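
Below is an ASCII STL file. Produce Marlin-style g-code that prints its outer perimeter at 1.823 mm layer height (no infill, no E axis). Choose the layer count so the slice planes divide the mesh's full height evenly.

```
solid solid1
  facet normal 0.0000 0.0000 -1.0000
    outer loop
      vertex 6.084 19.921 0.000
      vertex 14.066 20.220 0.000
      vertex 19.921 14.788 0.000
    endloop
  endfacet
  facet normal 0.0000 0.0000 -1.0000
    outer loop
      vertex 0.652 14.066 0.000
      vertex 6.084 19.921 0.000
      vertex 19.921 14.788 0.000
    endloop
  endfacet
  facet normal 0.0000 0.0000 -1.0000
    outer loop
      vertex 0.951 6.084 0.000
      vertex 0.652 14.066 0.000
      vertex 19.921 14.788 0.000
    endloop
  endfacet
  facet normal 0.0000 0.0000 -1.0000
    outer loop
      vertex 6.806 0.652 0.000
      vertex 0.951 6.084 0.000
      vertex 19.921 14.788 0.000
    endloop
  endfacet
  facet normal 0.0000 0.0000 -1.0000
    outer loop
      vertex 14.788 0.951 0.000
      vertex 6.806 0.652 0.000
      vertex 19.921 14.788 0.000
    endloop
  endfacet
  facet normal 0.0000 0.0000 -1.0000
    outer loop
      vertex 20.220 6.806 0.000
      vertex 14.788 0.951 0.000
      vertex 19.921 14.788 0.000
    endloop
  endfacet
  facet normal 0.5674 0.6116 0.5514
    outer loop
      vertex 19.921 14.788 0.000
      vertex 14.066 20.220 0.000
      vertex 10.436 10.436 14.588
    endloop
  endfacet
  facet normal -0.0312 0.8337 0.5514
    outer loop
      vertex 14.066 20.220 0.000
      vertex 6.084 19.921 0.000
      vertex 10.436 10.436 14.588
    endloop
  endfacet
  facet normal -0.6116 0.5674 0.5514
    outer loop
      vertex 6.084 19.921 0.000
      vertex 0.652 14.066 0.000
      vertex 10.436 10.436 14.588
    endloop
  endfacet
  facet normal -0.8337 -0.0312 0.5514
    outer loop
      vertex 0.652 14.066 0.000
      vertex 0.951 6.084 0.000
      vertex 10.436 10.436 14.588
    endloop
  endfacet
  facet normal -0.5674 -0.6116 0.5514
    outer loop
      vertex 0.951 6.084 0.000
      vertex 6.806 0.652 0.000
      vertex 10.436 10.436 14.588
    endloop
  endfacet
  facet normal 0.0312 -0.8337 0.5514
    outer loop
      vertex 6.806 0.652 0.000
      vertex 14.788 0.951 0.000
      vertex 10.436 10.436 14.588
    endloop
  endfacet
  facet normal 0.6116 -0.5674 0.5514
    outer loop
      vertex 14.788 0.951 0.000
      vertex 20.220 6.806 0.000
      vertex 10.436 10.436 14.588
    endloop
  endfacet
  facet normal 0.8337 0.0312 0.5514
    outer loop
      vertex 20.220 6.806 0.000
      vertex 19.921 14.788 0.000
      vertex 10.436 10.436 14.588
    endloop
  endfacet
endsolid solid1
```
; perimeter-only toolpath
G21 ; units = mm
G90 ; absolute positioning
G28 ; home
; layer 1
G0 Z1.823
G0 X18.735 Y14.244
G1 X13.612 Y18.997
G1 X6.628 Y18.735
G1 X1.875 Y13.612
G1 X2.137 Y6.628
G1 X7.260 Y1.875
G1 X14.244 Y2.137
G1 X18.997 Y7.260
G1 X18.735 Y14.244
; layer 2
G0 Z3.647
G0 X17.550 Y13.700
G1 X13.159 Y17.774
G1 X7.172 Y17.550
G1 X3.098 Y13.159
G1 X3.322 Y7.172
G1 X7.713 Y3.098
G1 X13.700 Y3.322
G1 X17.774 Y7.713
G1 X17.550 Y13.700
; layer 3
G0 Z5.470
G0 X16.364 Y13.156
G1 X12.705 Y16.551
G1 X7.716 Y16.364
G1 X4.321 Y12.705
G1 X4.508 Y7.716
G1 X8.167 Y4.321
G1 X13.156 Y4.508
G1 X16.551 Y8.167
G1 X16.364 Y13.156
; layer 4
G0 Z7.294
G0 X15.178 Y12.612
G1 X12.251 Y15.328
G1 X8.260 Y15.178
G1 X5.544 Y12.251
G1 X5.694 Y8.260
G1 X8.621 Y5.544
G1 X12.612 Y5.694
G1 X15.328 Y8.621
G1 X15.178 Y12.612
; layer 5
G0 Z9.117
G0 X13.993 Y12.068
G1 X11.797 Y14.105
G1 X8.804 Y13.993
G1 X6.767 Y11.797
G1 X6.879 Y8.804
G1 X9.075 Y6.767
G1 X12.068 Y6.879
G1 X14.105 Y9.075
G1 X13.993 Y12.068
; layer 6
G0 Z10.941
G0 X12.807 Y11.524
G1 X11.344 Y12.882
G1 X9.348 Y12.807
G1 X7.990 Y11.344
G1 X8.065 Y9.348
G1 X9.528 Y7.990
G1 X11.524 Y8.065
G1 X12.882 Y9.528
G1 X12.807 Y11.524
; layer 7
G0 Z12.764
G0 X11.622 Y10.980
G1 X10.890 Y11.659
G1 X9.892 Y11.622
G1 X9.213 Y10.890
G1 X9.250 Y9.892
G1 X9.982 Y9.213
G1 X10.980 Y9.250
G1 X11.659 Y9.982
G1 X11.622 Y10.980
M2 ; end

The solid is a regular 8-sided pyramid, base circumscribed radius ≈ 10.4 mm, apex at z ≈ 14.6 mm. Slicing at Δz = 1.823 mm — 8 equal slices spanning the solid's height, so layer i sits at z = i·h/8 — gives 7 non-empty perimeters. Each is a 8-segment closed polygon; G0 lifts to the layer z and rapids to the start vertex, then G1 traces the edges. The cross-section shrinks linearly with z (the slice at the apex is degenerate and omitted).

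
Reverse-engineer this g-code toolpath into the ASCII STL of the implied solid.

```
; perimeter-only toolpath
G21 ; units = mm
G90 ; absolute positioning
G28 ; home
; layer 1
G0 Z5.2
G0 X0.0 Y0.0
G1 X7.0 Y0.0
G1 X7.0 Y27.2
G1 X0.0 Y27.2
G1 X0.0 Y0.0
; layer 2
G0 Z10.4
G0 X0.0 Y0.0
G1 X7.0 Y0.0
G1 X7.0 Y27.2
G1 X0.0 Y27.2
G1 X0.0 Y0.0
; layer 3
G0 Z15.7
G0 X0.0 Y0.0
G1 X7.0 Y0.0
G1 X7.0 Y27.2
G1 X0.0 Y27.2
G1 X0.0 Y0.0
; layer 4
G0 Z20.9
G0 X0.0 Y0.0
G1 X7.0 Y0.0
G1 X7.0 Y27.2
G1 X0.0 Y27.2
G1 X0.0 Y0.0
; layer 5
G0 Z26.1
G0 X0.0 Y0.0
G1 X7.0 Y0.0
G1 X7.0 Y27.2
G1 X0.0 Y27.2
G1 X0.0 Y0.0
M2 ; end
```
solid part
  facet normal 0.0000 0.0000 -1.0000
    outer loop
      vertex 7.0 27.2 0.0
      vertex 7.0 0.0 0.0
      vertex 0.0 0.0 0.0
    endloop
  endfacet
  facet normal 0.0000 0.0000 -1.0000
    outer loop
      vertex 0.0 27.2 0.0
      vertex 7.0 27.2 0.0
      vertex 0.0 0.0 0.0
    endloop
  endfacet
  facet normal 0.0000 0.0000 1.0000
    outer loop
      vertex 0.0 0.0 26.1
      vertex 7.0 0.0 26.1
      vertex 7.0 27.2 26.1
    endloop
  endfacet
  facet normal 0.0000 0.0000 1.0000
    outer loop
      vertex 0.0 0.0 26.1
      vertex 7.0 27.2 26.1
      vertex 0.0 27.2 26.1
    endloop
  endfacet
  facet normal 0.0000 -1.0000 0.0000
    outer loop
      vertex 0.0 0.0 0.0
      vertex 7.0 0.0 0.0
      vertex 7.0 0.0 26.1
    endloop
  endfacet
  facet normal 0.0000 -1.0000 0.0000
    outer loop
      vertex 0.0 0.0 0.0
      vertex 7.0 0.0 26.1
      vertex 0.0 0.0 26.1
    endloop
  endfacet
  facet normal 0.0000 1.0000 0.0000
    outer loop
      vertex 7.0 27.2 26.1
      vertex 7.0 27.2 0.0
      vertex 0.0 27.2 0.0
    endloop
  endfacet
  facet normal 0.0000 1.0000 0.0000
    outer loop
      vertex 0.0 27.2 26.1
      vertex 7.0 27.2 26.1
      vertex 0.0 27.2 0.0
    endloop
  endfacet
  facet normal -1.0000 0.0000 0.0000
    outer loop
      vertex 0.0 27.2 26.1
      vertex 0.0 27.2 0.0
      vertex 0.0 0.0 0.0
    endloop
  endfacet
  facet normal -1.0000 0.0000 0.0000
    outer loop
      vertex 0.0 0.0 26.1
      vertex 0.0 27.2 26.1
      vertex 0.0 0.0 0.0
    endloop
  endfacet
  facet normal 1.0000 0.0000 0.0000
    outer loop
      vertex 7.0 0.0 0.0
      vertex 7.0 27.2 0.0
      vertex 7.0 27.2 26.1
    endloop
  endfacet
  facet normal 1.0000 0.0000 0.0000
    outer loop
      vertex 7.0 0.0 0.0
      vertex 7.0 27.2 26.1
      vertex 7.0 0.0 26.1
    endloop
  endfacet
endsolid part

The G0 Z moves step by Δz≈5.2 mm. Every layer's G1 loop is the same polygon, so the solid is a straight extrusion of it from z=0 to z≈26.1. Closing with flat bottom and top caps and triangulating gives 12 facets — a rectangular box, roughly 7 × 27.2 mm footprint and 26.1 mm tall.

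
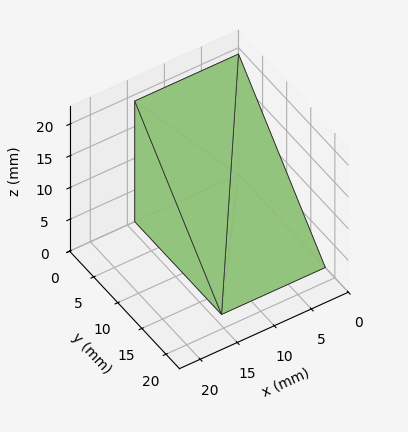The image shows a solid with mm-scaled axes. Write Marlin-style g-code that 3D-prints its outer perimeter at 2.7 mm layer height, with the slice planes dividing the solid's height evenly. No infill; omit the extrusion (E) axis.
Reading the render: the shape is a wedge (ramp): 14 × 18 mm base, rising to 19 mm along the y=0 edge and sloping linearly to z=0 at y=18 (dimensions read to the nearest mm from the axis ticks). For the g-code, the solid's height is divided into equal slices at the stated Δz and each level perimeter traced with G1 moves after a G0 lift.

; perimeter-only toolpath
G21 ; units = mm
G90 ; absolute positioning
G28 ; home
; layer 1
G0 Z2.7
G0 X0.0 Y0.0
G1 X14.0 Y0.0
G1 X14.0 Y15.4
G1 X0.0 Y15.4
G1 X0.0 Y0.0
; layer 2
G0 Z5.4
G0 X0.0 Y0.0
G1 X14.0 Y0.0
G1 X14.0 Y12.9
G1 X0.0 Y12.9
G1 X0.0 Y0.0
; layer 3
G0 Z8.1
G0 X0.0 Y0.0
G1 X14.0 Y0.0
G1 X14.0 Y10.3
G1 X0.0 Y10.3
G1 X0.0 Y0.0
; layer 4
G0 Z10.9
G0 X0.0 Y0.0
G1 X14.0 Y0.0
G1 X14.0 Y7.7
G1 X0.0 Y7.7
G1 X0.0 Y0.0
; layer 5
G0 Z13.6
G0 X0.0 Y0.0
G1 X14.0 Y0.0
G1 X14.0 Y5.1
G1 X0.0 Y5.1
G1 X0.0 Y0.0
; layer 6
G0 Z16.3
G0 X0.0 Y0.0
G1 X14.0 Y0.0
G1 X14.0 Y2.6
G1 X0.0 Y2.6
G1 X0.0 Y0.0
M2 ; end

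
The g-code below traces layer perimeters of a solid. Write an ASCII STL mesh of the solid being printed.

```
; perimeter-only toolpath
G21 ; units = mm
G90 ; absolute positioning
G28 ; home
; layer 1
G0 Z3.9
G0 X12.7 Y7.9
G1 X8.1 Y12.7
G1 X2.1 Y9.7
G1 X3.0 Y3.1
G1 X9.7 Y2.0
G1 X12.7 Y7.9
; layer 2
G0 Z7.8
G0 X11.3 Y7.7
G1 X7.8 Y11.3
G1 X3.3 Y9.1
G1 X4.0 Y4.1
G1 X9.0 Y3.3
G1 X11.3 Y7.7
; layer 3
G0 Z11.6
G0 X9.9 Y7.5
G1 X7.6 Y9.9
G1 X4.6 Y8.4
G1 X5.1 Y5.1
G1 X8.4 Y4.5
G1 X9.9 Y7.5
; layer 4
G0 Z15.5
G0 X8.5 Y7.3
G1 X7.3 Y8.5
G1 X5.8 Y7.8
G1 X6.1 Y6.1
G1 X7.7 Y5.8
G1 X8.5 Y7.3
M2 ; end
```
solid part
  facet normal 0.0000 0.0000 -1.0000
    outer loop
      vertex 0.8 10.4 0.0
      vertex 8.3 14.1 0.0
      vertex 14.1 8.1 0.0
    endloop
  endfacet
  facet normal 0.0000 0.0000 -1.0000
    outer loop
      vertex 2.0 2.1 0.0
      vertex 0.8 10.4 0.0
      vertex 14.1 8.1 0.0
    endloop
  endfacet
  facet normal 0.0000 0.0000 -1.0000
    outer loop
      vertex 10.3 0.7 0.0
      vertex 2.0 2.1 0.0
      vertex 14.1 8.1 0.0
    endloop
  endfacet
  facet normal 0.6896 0.6666 0.2832
    outer loop
      vertex 14.1 8.1 0.0
      vertex 8.3 14.1 0.0
      vertex 7.1 7.1 19.4
    endloop
  endfacet
  facet normal -0.4242 0.8599 0.2840
    outer loop
      vertex 8.3 14.1 0.0
      vertex 0.8 10.4 0.0
      vertex 7.1 7.1 19.4
    endloop
  endfacet
  facet normal -0.9487 -0.1372 0.2848
    outer loop
      vertex 0.8 10.4 0.0
      vertex 2.0 2.1 0.0
      vertex 7.1 7.1 19.4
    endloop
  endfacet
  facet normal -0.1594 -0.9450 0.2855
    outer loop
      vertex 2.0 2.1 0.0
      vertex 10.3 0.7 0.0
      vertex 7.1 7.1 19.4
    endloop
  endfacet
  facet normal 0.8527 -0.4378 0.2851
    outer loop
      vertex 10.3 0.7 0.0
      vertex 14.1 8.1 0.0
      vertex 7.1 7.1 19.4
    endloop
  endfacet
endsolid part

The G0 Z moves step by Δz≈3.9 mm. The G1 loops shrink linearly with z, so the solid tapers from its base footprint up to z≈19.4. Closing with a flat bottom cap and the tapered top and triangulating gives 8 facets — a regular 5-sided pyramid, base circumscribed radius ≈ 7.1 mm, apex at z ≈ 19.4 mm.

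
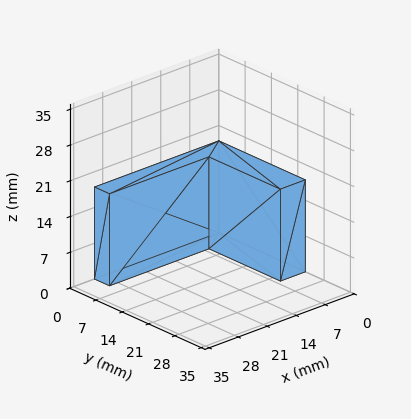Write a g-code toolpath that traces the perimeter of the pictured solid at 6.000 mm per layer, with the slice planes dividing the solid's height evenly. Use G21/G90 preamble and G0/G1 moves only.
Reading the render: the shape is an L-shaped prism: outer 30 × 23 mm, arm thicknesses ≈ 4 mm (horizontal) and 6 mm (vertical), extruded 18 mm in z (dimensions read to the nearest mm from the axis ticks). For the g-code, the solid's height is divided into equal slices at the stated Δz and each level perimeter traced with G1 moves after a G0 lift.

; perimeter-only toolpath
G21 ; units = mm
G90 ; absolute positioning
G28 ; home
; layer 1
G0 Z6.000
G0 X0.000 Y0.000
G1 X30.000 Y0.000
G1 X30.000 Y4.000
G1 X6.000 Y4.000
G1 X6.000 Y23.000
G1 X0.000 Y23.000
G1 X0.000 Y0.000
; layer 2
G0 Z12.000
G0 X0.000 Y0.000
G1 X30.000 Y0.000
G1 X30.000 Y4.000
G1 X6.000 Y4.000
G1 X6.000 Y23.000
G1 X0.000 Y23.000
G1 X0.000 Y0.000
; layer 3
G0 Z18.000
G0 X0.000 Y0.000
G1 X30.000 Y0.000
G1 X30.000 Y4.000
G1 X6.000 Y4.000
G1 X6.000 Y23.000
G1 X0.000 Y23.000
G1 X0.000 Y0.000
M2 ; end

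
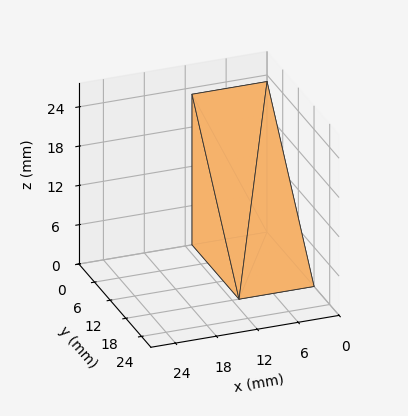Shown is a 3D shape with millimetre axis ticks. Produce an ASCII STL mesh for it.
Reading the render: the shape is a wedge (ramp): 11 × 18 mm base, rising to 23 mm along the y=0 edge and sloping linearly to z=0 at y=18 (dimensions read to the nearest mm from the axis ticks). For the STL, each face is triangulated and given an outward normal.

solid part
  facet normal 0.0000 0.0000 -1.0000
    outer loop
      vertex 11.000 18.000 0.000
      vertex 11.000 0.000 0.000
      vertex 0.000 0.000 0.000
    endloop
  endfacet
  facet normal 0.0000 0.0000 -1.0000
    outer loop
      vertex 0.000 18.000 0.000
      vertex 11.000 18.000 0.000
      vertex 0.000 0.000 0.000
    endloop
  endfacet
  facet normal 0.0000 -1.0000 0.0000
    outer loop
      vertex 0.000 0.000 0.000
      vertex 11.000 0.000 0.000
      vertex 11.000 0.000 23.000
    endloop
  endfacet
  facet normal 0.0000 -1.0000 0.0000
    outer loop
      vertex 0.000 0.000 0.000
      vertex 11.000 0.000 23.000
      vertex 0.000 0.000 23.000
    endloop
  endfacet
  facet normal 0.0000 0.7875 0.6163
    outer loop
      vertex 0.000 0.000 23.000
      vertex 11.000 0.000 23.000
      vertex 11.000 18.000 0.000
    endloop
  endfacet
  facet normal 0.0000 0.7875 0.6163
    outer loop
      vertex 0.000 0.000 23.000
      vertex 11.000 18.000 0.000
      vertex 0.000 18.000 0.000
    endloop
  endfacet
  facet normal -1.0000 0.0000 0.0000
    outer loop
      vertex 0.000 0.000 23.000
      vertex 0.000 18.000 0.000
      vertex 0.000 0.000 0.000
    endloop
  endfacet
  facet normal 1.0000 0.0000 0.0000
    outer loop
      vertex 11.000 0.000 0.000
      vertex 11.000 18.000 0.000
      vertex 11.000 0.000 23.000
    endloop
  endfacet
endsolid part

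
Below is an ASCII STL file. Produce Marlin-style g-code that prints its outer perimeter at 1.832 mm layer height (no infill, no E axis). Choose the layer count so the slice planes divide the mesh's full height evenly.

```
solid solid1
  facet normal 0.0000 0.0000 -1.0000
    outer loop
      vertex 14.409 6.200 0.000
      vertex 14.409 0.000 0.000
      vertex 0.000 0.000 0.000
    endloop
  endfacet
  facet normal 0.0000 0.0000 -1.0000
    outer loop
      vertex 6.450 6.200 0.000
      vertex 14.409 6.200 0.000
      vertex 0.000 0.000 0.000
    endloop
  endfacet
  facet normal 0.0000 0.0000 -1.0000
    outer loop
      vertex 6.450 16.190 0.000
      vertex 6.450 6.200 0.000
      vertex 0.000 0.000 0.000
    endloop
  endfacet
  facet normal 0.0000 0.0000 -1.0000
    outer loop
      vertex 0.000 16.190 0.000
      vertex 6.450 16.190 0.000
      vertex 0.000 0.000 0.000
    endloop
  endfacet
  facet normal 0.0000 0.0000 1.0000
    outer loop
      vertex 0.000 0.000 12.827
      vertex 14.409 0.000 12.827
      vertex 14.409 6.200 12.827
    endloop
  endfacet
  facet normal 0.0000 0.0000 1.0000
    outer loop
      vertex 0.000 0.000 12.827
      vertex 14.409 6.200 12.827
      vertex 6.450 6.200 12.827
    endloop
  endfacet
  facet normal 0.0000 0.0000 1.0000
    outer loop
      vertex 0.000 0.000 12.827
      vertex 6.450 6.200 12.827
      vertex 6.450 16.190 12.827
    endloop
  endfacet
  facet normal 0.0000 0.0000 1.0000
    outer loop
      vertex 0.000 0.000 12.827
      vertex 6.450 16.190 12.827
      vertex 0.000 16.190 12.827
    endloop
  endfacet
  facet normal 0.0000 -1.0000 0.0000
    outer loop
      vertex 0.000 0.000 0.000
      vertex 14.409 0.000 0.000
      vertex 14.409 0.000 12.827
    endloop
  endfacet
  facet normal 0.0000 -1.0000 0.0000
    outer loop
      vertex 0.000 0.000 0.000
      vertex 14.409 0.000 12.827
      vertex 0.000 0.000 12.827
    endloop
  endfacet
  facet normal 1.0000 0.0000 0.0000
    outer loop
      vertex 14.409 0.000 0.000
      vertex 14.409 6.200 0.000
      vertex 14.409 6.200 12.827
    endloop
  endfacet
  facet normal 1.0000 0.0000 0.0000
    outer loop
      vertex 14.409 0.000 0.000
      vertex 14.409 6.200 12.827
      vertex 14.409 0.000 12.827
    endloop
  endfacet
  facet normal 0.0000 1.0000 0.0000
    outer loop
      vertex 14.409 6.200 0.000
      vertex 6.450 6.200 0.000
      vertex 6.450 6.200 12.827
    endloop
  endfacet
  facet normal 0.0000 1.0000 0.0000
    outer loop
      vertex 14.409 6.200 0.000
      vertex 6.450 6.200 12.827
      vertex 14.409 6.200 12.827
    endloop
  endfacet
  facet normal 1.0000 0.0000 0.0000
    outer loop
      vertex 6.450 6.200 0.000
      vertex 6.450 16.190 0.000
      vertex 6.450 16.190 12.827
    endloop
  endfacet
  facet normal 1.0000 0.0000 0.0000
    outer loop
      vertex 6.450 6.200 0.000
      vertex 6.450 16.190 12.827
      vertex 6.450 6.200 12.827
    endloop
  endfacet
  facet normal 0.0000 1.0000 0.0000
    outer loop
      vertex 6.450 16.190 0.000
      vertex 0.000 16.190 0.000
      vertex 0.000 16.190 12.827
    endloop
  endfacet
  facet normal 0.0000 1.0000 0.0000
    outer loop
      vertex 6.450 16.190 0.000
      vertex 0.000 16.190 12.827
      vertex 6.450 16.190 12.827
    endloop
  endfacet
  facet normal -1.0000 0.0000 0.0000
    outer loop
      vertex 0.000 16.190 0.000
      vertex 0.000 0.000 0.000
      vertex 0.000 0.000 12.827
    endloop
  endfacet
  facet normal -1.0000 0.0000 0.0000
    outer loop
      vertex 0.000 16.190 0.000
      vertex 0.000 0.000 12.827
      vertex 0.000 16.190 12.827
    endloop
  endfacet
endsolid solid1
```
; perimeter-only toolpath
G21 ; units = mm
G90 ; absolute positioning
G28 ; home
; layer 1
G0 Z1.832
G0 X0.000 Y0.000
G1 X14.409 Y0.000
G1 X14.409 Y6.200
G1 X6.450 Y6.200
G1 X6.450 Y16.190
G1 X0.000 Y16.190
G1 X0.000 Y0.000
; layer 2
G0 Z3.665
G0 X0.000 Y0.000
G1 X14.409 Y0.000
G1 X14.409 Y6.200
G1 X6.450 Y6.200
G1 X6.450 Y16.190
G1 X0.000 Y16.190
G1 X0.000 Y0.000
; layer 3
G0 Z5.497
G0 X0.000 Y0.000
G1 X14.409 Y0.000
G1 X14.409 Y6.200
G1 X6.450 Y6.200
G1 X6.450 Y16.190
G1 X0.000 Y16.190
G1 X0.000 Y0.000
; layer 4
G0 Z7.330
G0 X0.000 Y0.000
G1 X14.409 Y0.000
G1 X14.409 Y6.200
G1 X6.450 Y6.200
G1 X6.450 Y16.190
G1 X0.000 Y16.190
G1 X0.000 Y0.000
; layer 5
G0 Z9.162
G0 X0.000 Y0.000
G1 X14.409 Y0.000
G1 X14.409 Y6.200
G1 X6.450 Y6.200
G1 X6.450 Y16.190
G1 X0.000 Y16.190
G1 X0.000 Y0.000
; layer 6
G0 Z10.995
G0 X0.000 Y0.000
G1 X14.409 Y0.000
G1 X14.409 Y6.200
G1 X6.450 Y6.200
G1 X6.450 Y16.190
G1 X0.000 Y16.190
G1 X0.000 Y0.000
; layer 7
G0 Z12.827
G0 X0.000 Y0.000
G1 X14.409 Y0.000
G1 X14.409 Y6.200
G1 X6.450 Y6.200
G1 X6.450 Y16.190
G1 X0.000 Y16.190
G1 X0.000 Y0.000
M2 ; end

The solid is an L-shaped prism: outer 14.4 × 16.2 mm, arm thicknesses ≈ 6.2 mm (horizontal) and 6.45 mm (vertical), extruded 12.8 mm in z. Slicing at Δz = 1.832 mm — 7 equal slices spanning the solid's height, so layer i sits at z = i·h/7 — gives 7 non-empty perimeters. Each is a 6-segment closed polygon; G0 lifts to the layer z and rapids to the start vertex, then G1 traces the edges.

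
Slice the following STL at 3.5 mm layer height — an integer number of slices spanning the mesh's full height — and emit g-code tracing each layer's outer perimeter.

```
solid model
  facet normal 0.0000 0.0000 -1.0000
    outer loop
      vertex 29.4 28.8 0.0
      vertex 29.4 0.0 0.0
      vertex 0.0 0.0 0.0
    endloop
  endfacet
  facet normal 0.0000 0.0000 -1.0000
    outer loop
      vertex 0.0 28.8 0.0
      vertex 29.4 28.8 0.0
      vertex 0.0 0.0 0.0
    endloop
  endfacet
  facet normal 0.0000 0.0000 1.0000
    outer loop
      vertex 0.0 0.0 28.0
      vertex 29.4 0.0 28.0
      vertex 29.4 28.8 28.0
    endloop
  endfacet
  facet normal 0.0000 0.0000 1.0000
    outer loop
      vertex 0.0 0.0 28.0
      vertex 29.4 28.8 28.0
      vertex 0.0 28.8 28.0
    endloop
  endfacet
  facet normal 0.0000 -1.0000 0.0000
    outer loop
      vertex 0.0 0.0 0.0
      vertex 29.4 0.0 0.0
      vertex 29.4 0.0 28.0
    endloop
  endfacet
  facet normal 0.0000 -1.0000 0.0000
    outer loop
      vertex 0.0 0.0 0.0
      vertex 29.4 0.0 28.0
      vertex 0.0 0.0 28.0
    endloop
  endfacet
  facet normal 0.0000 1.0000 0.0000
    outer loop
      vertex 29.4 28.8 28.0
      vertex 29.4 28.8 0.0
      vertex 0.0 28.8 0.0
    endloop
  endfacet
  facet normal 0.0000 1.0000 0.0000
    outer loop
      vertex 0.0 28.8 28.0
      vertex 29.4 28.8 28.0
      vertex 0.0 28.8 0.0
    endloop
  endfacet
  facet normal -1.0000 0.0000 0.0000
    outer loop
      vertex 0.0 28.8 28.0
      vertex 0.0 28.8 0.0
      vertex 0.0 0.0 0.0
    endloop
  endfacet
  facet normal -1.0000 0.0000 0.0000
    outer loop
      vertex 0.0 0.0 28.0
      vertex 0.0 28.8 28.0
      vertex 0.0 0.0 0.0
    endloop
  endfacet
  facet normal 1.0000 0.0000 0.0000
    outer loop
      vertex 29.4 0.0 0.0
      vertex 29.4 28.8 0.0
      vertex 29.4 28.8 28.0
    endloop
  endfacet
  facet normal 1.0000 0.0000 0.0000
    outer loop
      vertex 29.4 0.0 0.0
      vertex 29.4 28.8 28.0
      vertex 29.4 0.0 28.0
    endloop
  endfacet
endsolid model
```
; perimeter-only toolpath
G21 ; units = mm
G90 ; absolute positioning
G28 ; home
; layer 1
G0 Z3.5
G0 X0.0 Y0.0
G1 X29.4 Y0.0
G1 X29.4 Y28.8
G1 X0.0 Y28.8
G1 X0.0 Y0.0
; layer 2
G0 Z7.0
G0 X0.0 Y0.0
G1 X29.4 Y0.0
G1 X29.4 Y28.8
G1 X0.0 Y28.8
G1 X0.0 Y0.0
; layer 3
G0 Z10.5
G0 X0.0 Y0.0
G1 X29.4 Y0.0
G1 X29.4 Y28.8
G1 X0.0 Y28.8
G1 X0.0 Y0.0
; layer 4
G0 Z14.0
G0 X0.0 Y0.0
G1 X29.4 Y0.0
G1 X29.4 Y28.8
G1 X0.0 Y28.8
G1 X0.0 Y0.0
; layer 5
G0 Z17.5
G0 X0.0 Y0.0
G1 X29.4 Y0.0
G1 X29.4 Y28.8
G1 X0.0 Y28.8
G1 X0.0 Y0.0
; layer 6
G0 Z21.0
G0 X0.0 Y0.0
G1 X29.4 Y0.0
G1 X29.4 Y28.8
G1 X0.0 Y28.8
G1 X0.0 Y0.0
; layer 7
G0 Z24.5
G0 X0.0 Y0.0
G1 X29.4 Y0.0
G1 X29.4 Y28.8
G1 X0.0 Y28.8
G1 X0.0 Y0.0
; layer 8
G0 Z28.0
G0 X0.0 Y0.0
G1 X29.4 Y0.0
G1 X29.4 Y28.8
G1 X0.0 Y28.8
G1 X0.0 Y0.0
M2 ; end

The solid is a rectangular box, roughly 29.4 × 28.8 mm footprint and 28 mm tall. Slicing at Δz = 3.5 mm — 8 equal slices spanning the solid's height, so layer i sits at z = i·h/8 — gives 8 non-empty perimeters. Each is a 4-segment closed polygon; G0 lifts to the layer z and rapids to the start vertex, then G1 traces the edges.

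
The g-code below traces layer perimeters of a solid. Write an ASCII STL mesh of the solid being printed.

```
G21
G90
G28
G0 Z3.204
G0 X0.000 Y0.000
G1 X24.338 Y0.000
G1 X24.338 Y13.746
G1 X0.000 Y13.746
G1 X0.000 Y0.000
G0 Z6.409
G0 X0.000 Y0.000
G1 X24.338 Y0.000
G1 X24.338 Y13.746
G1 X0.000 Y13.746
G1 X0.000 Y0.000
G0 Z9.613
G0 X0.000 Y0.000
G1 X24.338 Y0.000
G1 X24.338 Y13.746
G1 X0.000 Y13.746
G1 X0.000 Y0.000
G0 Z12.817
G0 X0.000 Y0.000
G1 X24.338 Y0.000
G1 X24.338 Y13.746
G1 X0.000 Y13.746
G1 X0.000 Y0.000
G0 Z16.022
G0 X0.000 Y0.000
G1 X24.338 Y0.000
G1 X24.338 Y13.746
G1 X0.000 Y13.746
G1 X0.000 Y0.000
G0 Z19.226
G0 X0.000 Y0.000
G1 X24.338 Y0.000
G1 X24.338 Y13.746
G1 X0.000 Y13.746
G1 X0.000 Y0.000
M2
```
solid part
  facet normal 0.0000 0.0000 -1.0000
    outer loop
      vertex 24.338 13.746 0.000
      vertex 24.338 0.000 0.000
      vertex 0.000 0.000 0.000
    endloop
  endfacet
  facet normal 0.0000 0.0000 -1.0000
    outer loop
      vertex 0.000 13.746 0.000
      vertex 24.338 13.746 0.000
      vertex 0.000 0.000 0.000
    endloop
  endfacet
  facet normal 0.0000 0.0000 1.0000
    outer loop
      vertex 0.000 0.000 19.226
      vertex 24.338 0.000 19.226
      vertex 24.338 13.746 19.226
    endloop
  endfacet
  facet normal 0.0000 0.0000 1.0000
    outer loop
      vertex 0.000 0.000 19.226
      vertex 24.338 13.746 19.226
      vertex 0.000 13.746 19.226
    endloop
  endfacet
  facet normal 0.0000 -1.0000 0.0000
    outer loop
      vertex 0.000 0.000 0.000
      vertex 24.338 0.000 0.000
      vertex 24.338 0.000 19.226
    endloop
  endfacet
  facet normal 0.0000 -1.0000 0.0000
    outer loop
      vertex 0.000 0.000 0.000
      vertex 24.338 0.000 19.226
      vertex 0.000 0.000 19.226
    endloop
  endfacet
  facet normal 0.0000 1.0000 0.0000
    outer loop
      vertex 24.338 13.746 19.226
      vertex 24.338 13.746 0.000
      vertex 0.000 13.746 0.000
    endloop
  endfacet
  facet normal 0.0000 1.0000 0.0000
    outer loop
      vertex 0.000 13.746 19.226
      vertex 24.338 13.746 19.226
      vertex 0.000 13.746 0.000
    endloop
  endfacet
  facet normal -1.0000 0.0000 0.0000
    outer loop
      vertex 0.000 13.746 19.226
      vertex 0.000 13.746 0.000
      vertex 0.000 0.000 0.000
    endloop
  endfacet
  facet normal -1.0000 0.0000 0.0000
    outer loop
      vertex 0.000 0.000 19.226
      vertex 0.000 13.746 19.226
      vertex 0.000 0.000 0.000
    endloop
  endfacet
  facet normal 1.0000 0.0000 0.0000
    outer loop
      vertex 24.338 0.000 0.000
      vertex 24.338 13.746 0.000
      vertex 24.338 13.746 19.226
    endloop
  endfacet
  facet normal 1.0000 0.0000 0.0000
    outer loop
      vertex 24.338 0.000 0.000
      vertex 24.338 13.746 19.226
      vertex 24.338 0.000 19.226
    endloop
  endfacet
endsolid part

The G0 Z moves step by Δz≈3.204 mm. Every layer's G1 loop is the same polygon, so the solid is a straight extrusion of it from z=0 to z≈19.2. Closing with flat bottom and top caps and triangulating gives 12 facets — a rectangular box, roughly 24.3 × 13.7 mm footprint and 19.2 mm tall.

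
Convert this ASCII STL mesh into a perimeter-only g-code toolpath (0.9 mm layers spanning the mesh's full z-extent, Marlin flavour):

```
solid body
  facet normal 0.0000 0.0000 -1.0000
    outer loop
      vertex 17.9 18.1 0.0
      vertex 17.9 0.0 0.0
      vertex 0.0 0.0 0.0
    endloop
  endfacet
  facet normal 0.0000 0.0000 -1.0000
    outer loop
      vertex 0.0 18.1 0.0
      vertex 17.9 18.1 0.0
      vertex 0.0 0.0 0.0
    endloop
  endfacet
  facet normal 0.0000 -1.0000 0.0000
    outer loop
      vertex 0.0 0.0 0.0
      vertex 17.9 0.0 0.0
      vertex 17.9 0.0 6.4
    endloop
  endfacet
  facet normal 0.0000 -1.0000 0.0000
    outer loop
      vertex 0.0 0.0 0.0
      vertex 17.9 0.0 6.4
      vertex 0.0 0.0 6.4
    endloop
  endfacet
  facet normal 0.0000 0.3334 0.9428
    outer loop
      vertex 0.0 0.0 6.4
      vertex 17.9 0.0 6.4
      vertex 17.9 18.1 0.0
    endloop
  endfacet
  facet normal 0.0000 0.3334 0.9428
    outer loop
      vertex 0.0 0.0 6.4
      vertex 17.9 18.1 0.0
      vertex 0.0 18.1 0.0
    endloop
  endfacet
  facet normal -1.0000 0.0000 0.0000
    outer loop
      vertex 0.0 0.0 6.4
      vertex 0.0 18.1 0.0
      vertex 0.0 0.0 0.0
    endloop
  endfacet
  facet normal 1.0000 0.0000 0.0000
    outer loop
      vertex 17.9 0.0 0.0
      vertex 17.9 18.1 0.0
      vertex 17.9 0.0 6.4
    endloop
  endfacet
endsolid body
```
; perimeter-only toolpath
G21 ; units = mm
G90 ; absolute positioning
G28 ; home
; layer 1
G0 Z0.9
G0 X0.0 Y0.0
G1 X17.9 Y0.0
G1 X17.9 Y15.5
G1 X0.0 Y15.5
G1 X0.0 Y0.0
; layer 2
G0 Z1.8
G0 X0.0 Y0.0
G1 X17.9 Y0.0
G1 X17.9 Y12.9
G1 X0.0 Y12.9
G1 X0.0 Y0.0
; layer 3
G0 Z2.7
G0 X0.0 Y0.0
G1 X17.9 Y0.0
G1 X17.9 Y10.3
G1 X0.0 Y10.3
G1 X0.0 Y0.0
; layer 4
G0 Z3.7
G0 X0.0 Y0.0
G1 X17.9 Y0.0
G1 X17.9 Y7.8
G1 X0.0 Y7.8
G1 X0.0 Y0.0
; layer 5
G0 Z4.6
G0 X0.0 Y0.0
G1 X17.9 Y0.0
G1 X17.9 Y5.2
G1 X0.0 Y5.2
G1 X0.0 Y0.0
; layer 6
G0 Z5.5
G0 X0.0 Y0.0
G1 X17.9 Y0.0
G1 X17.9 Y2.6
G1 X0.0 Y2.6
G1 X0.0 Y0.0
M2 ; end

The solid is a wedge (ramp): 17.9 × 18.1 mm base, rising to 6.4 mm along the y=0 edge and sloping linearly to z=0 at y=18.1. Slicing at Δz = 0.9 mm — 7 equal slices spanning the solid's height, so layer i sits at z = i·h/7 — gives 6 non-empty perimeters. Each is a 4-segment closed polygon; G0 lifts to the layer z and rapids to the start vertex, then G1 traces the edges. The cross-section shrinks linearly with z (the slice at the apex is degenerate and omitted).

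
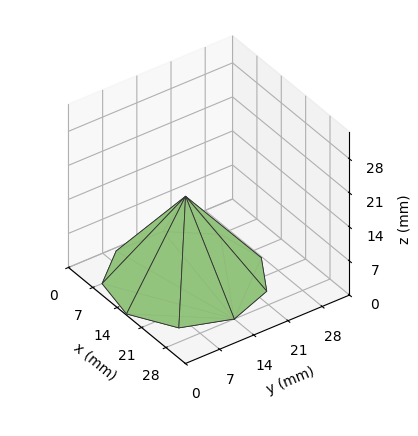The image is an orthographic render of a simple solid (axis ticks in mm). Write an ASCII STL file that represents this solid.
Reading the render: the shape is a regular 9-sided pyramid, base circumscribed radius ≈ 14 mm, apex at z ≈ 17 mm (dimensions read to the nearest mm from the axis ticks). For the STL, each face is triangulated and given an outward normal.

solid part
  facet normal 0.0000 0.0000 -1.0000
    outer loop
      vertex 16.4 27.8 0.0
      vertex 24.7 23.0 0.0
      vertex 28.0 14.0 0.0
    endloop
  endfacet
  facet normal 0.0000 0.0000 -1.0000
    outer loop
      vertex 7.0 26.1 0.0
      vertex 16.4 27.8 0.0
      vertex 28.0 14.0 0.0
    endloop
  endfacet
  facet normal 0.0000 0.0000 -1.0000
    outer loop
      vertex 0.8 18.8 0.0
      vertex 7.0 26.1 0.0
      vertex 28.0 14.0 0.0
    endloop
  endfacet
  facet normal 0.0000 0.0000 -1.0000
    outer loop
      vertex 0.8 9.2 0.0
      vertex 0.8 18.8 0.0
      vertex 28.0 14.0 0.0
    endloop
  endfacet
  facet normal 0.0000 0.0000 -1.0000
    outer loop
      vertex 7.0 1.9 0.0
      vertex 0.8 9.2 0.0
      vertex 28.0 14.0 0.0
    endloop
  endfacet
  facet normal 0.0000 0.0000 -1.0000
    outer loop
      vertex 16.4 0.2 0.0
      vertex 7.0 1.9 0.0
      vertex 28.0 14.0 0.0
    endloop
  endfacet
  facet normal 0.0000 0.0000 -1.0000
    outer loop
      vertex 24.7 5.0 0.0
      vertex 16.4 0.2 0.0
      vertex 28.0 14.0 0.0
    endloop
  endfacet
  facet normal 0.7428 0.2723 0.6117
    outer loop
      vertex 28.0 14.0 0.0
      vertex 24.7 23.0 0.0
      vertex 14.0 14.0 17.0
    endloop
  endfacet
  facet normal 0.3960 0.6848 0.6118
    outer loop
      vertex 24.7 23.0 0.0
      vertex 16.4 27.8 0.0
      vertex 14.0 14.0 17.0
    endloop
  endfacet
  facet normal -0.1408 0.7783 0.6119
    outer loop
      vertex 16.4 27.8 0.0
      vertex 7.0 26.1 0.0
      vertex 14.0 14.0 17.0
    endloop
  endfacet
  facet normal -0.6026 0.5118 0.6124
    outer loop
      vertex 7.0 26.1 0.0
      vertex 0.8 18.8 0.0
      vertex 14.0 14.0 17.0
    endloop
  endfacet
  facet normal -0.7899 0.0000 0.6133
    outer loop
      vertex 0.8 18.8 0.0
      vertex 0.8 9.2 0.0
      vertex 14.0 14.0 17.0
    endloop
  endfacet
  facet normal -0.6026 -0.5118 0.6124
    outer loop
      vertex 0.8 9.2 0.0
      vertex 7.0 1.9 0.0
      vertex 14.0 14.0 17.0
    endloop
  endfacet
  facet normal -0.1408 -0.7783 0.6119
    outer loop
      vertex 7.0 1.9 0.0
      vertex 16.4 0.2 0.0
      vertex 14.0 14.0 17.0
    endloop
  endfacet
  facet normal 0.3960 -0.6848 0.6118
    outer loop
      vertex 16.4 0.2 0.0
      vertex 24.7 5.0 0.0
      vertex 14.0 14.0 17.0
    endloop
  endfacet
  facet normal 0.7428 -0.2723 0.6117
    outer loop
      vertex 24.7 5.0 0.0
      vertex 28.0 14.0 0.0
      vertex 14.0 14.0 17.0
    endloop
  endfacet
endsolid part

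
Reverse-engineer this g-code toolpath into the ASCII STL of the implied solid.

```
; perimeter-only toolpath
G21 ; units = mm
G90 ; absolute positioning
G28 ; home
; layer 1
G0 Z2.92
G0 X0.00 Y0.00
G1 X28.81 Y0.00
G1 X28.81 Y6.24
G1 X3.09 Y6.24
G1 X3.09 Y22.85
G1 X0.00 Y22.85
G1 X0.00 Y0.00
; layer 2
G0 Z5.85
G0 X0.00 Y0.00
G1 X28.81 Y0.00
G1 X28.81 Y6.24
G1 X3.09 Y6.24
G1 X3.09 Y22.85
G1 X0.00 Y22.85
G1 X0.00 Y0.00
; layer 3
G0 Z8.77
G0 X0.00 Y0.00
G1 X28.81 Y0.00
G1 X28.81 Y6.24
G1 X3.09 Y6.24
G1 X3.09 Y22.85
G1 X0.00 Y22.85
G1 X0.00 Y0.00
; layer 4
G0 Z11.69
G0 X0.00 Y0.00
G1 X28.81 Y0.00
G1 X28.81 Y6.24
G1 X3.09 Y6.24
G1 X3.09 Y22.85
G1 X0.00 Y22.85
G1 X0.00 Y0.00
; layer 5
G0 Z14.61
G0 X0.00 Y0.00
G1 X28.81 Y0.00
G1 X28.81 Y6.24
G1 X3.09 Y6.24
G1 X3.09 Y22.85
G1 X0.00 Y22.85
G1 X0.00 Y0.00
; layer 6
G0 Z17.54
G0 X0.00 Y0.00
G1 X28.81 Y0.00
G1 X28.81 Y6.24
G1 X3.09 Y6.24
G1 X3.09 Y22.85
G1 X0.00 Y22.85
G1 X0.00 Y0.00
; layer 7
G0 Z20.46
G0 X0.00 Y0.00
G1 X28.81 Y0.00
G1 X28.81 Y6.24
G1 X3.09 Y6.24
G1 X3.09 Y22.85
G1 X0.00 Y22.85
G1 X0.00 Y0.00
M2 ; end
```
solid part
  facet normal 0.0000 0.0000 -1.0000
    outer loop
      vertex 28.81 6.24 0.00
      vertex 28.81 0.00 0.00
      vertex 0.00 0.00 0.00
    endloop
  endfacet
  facet normal 0.0000 0.0000 -1.0000
    outer loop
      vertex 3.09 6.24 0.00
      vertex 28.81 6.24 0.00
      vertex 0.00 0.00 0.00
    endloop
  endfacet
  facet normal 0.0000 0.0000 -1.0000
    outer loop
      vertex 3.09 22.85 0.00
      vertex 3.09 6.24 0.00
      vertex 0.00 0.00 0.00
    endloop
  endfacet
  facet normal 0.0000 0.0000 -1.0000
    outer loop
      vertex 0.00 22.85 0.00
      vertex 3.09 22.85 0.00
      vertex 0.00 0.00 0.00
    endloop
  endfacet
  facet normal 0.0000 0.0000 1.0000
    outer loop
      vertex 0.00 0.00 20.46
      vertex 28.81 0.00 20.46
      vertex 28.81 6.24 20.46
    endloop
  endfacet
  facet normal 0.0000 0.0000 1.0000
    outer loop
      vertex 0.00 0.00 20.46
      vertex 28.81 6.24 20.46
      vertex 3.09 6.24 20.46
    endloop
  endfacet
  facet normal 0.0000 0.0000 1.0000
    outer loop
      vertex 0.00 0.00 20.46
      vertex 3.09 6.24 20.46
      vertex 3.09 22.85 20.46
    endloop
  endfacet
  facet normal 0.0000 0.0000 1.0000
    outer loop
      vertex 0.00 0.00 20.46
      vertex 3.09 22.85 20.46
      vertex 0.00 22.85 20.46
    endloop
  endfacet
  facet normal 0.0000 -1.0000 0.0000
    outer loop
      vertex 0.00 0.00 0.00
      vertex 28.81 0.00 0.00
      vertex 28.81 0.00 20.46
    endloop
  endfacet
  facet normal 0.0000 -1.0000 0.0000
    outer loop
      vertex 0.00 0.00 0.00
      vertex 28.81 0.00 20.46
      vertex 0.00 0.00 20.46
    endloop
  endfacet
  facet normal 1.0000 0.0000 0.0000
    outer loop
      vertex 28.81 0.00 0.00
      vertex 28.81 6.24 0.00
      vertex 28.81 6.24 20.46
    endloop
  endfacet
  facet normal 1.0000 0.0000 0.0000
    outer loop
      vertex 28.81 0.00 0.00
      vertex 28.81 6.24 20.46
      vertex 28.81 0.00 20.46
    endloop
  endfacet
  facet normal 0.0000 1.0000 0.0000
    outer loop
      vertex 28.81 6.24 0.00
      vertex 3.09 6.24 0.00
      vertex 3.09 6.24 20.46
    endloop
  endfacet
  facet normal 0.0000 1.0000 0.0000
    outer loop
      vertex 28.81 6.24 0.00
      vertex 3.09 6.24 20.46
      vertex 28.81 6.24 20.46
    endloop
  endfacet
  facet normal 1.0000 0.0000 0.0000
    outer loop
      vertex 3.09 6.24 0.00
      vertex 3.09 22.85 0.00
      vertex 3.09 22.85 20.46
    endloop
  endfacet
  facet normal 1.0000 0.0000 0.0000
    outer loop
      vertex 3.09 6.24 0.00
      vertex 3.09 22.85 20.46
      vertex 3.09 6.24 20.46
    endloop
  endfacet
  facet normal 0.0000 1.0000 0.0000
    outer loop
      vertex 3.09 22.85 0.00
      vertex 0.00 22.85 0.00
      vertex 0.00 22.85 20.46
    endloop
  endfacet
  facet normal 0.0000 1.0000 0.0000
    outer loop
      vertex 3.09 22.85 0.00
      vertex 0.00 22.85 20.46
      vertex 3.09 22.85 20.46
    endloop
  endfacet
  facet normal -1.0000 0.0000 0.0000
    outer loop
      vertex 0.00 22.85 0.00
      vertex 0.00 0.00 0.00
      vertex 0.00 0.00 20.46
    endloop
  endfacet
  facet normal -1.0000 0.0000 0.0000
    outer loop
      vertex 0.00 22.85 0.00
      vertex 0.00 0.00 20.46
      vertex 0.00 22.85 20.46
    endloop
  endfacet
endsolid part

The G0 Z moves step by Δz≈2.92 mm. Every layer's G1 loop is the same polygon, so the solid is a straight extrusion of it from z=0 to z≈20.5. Closing with flat bottom and top caps and triangulating gives 20 facets — an L-shaped prism: outer 28.8 × 22.9 mm, arm thicknesses ≈ 6.24 mm (horizontal) and 3.09 mm (vertical), extruded 20.5 mm in z.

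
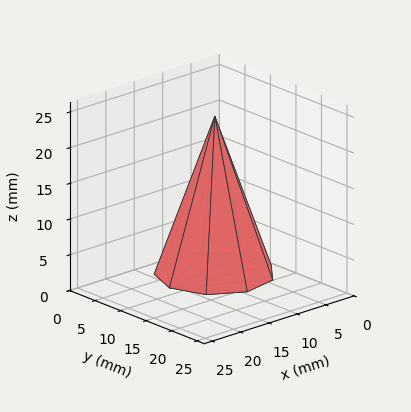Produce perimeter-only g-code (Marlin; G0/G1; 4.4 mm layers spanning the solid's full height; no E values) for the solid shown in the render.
Reading the render: the shape is a regular 9-sided pyramid, base circumscribed radius ≈ 8 mm, apex at z ≈ 22 mm (dimensions read to the nearest mm from the axis ticks). For the g-code, the solid's height is divided into equal slices at the stated Δz and each level perimeter traced with G1 moves after a G0 lift.

; perimeter-only toolpath
G21 ; units = mm
G90 ; absolute positioning
G28 ; home
; layer 1
G0 Z4.4
G0 X14.4 Y8.0
G1 X12.9 Y12.1
G1 X9.1 Y14.3
G1 X4.8 Y13.5
G1 X2.0 Y10.2
G1 X2.0 Y5.8
G1 X4.8 Y2.5
G1 X9.1 Y1.7
G1 X12.9 Y3.9
G1 X14.4 Y8.0
; layer 2
G0 Z8.8
G0 X12.8 Y8.0
G1 X11.7 Y11.1
G1 X8.8 Y12.7
G1 X5.6 Y12.1
G1 X3.5 Y9.6
G1 X3.5 Y6.4
G1 X5.6 Y3.9
G1 X8.8 Y3.3
G1 X11.7 Y4.9
G1 X12.8 Y8.0
; layer 3
G0 Z13.2
G0 X11.2 Y8.0
G1 X10.4 Y10.0
G1 X8.6 Y11.2
G1 X6.4 Y10.8
G1 X5.0 Y9.1
G1 X5.0 Y6.9
G1 X6.4 Y5.2
G1 X8.6 Y4.8
G1 X10.4 Y6.0
G1 X11.2 Y8.0
; layer 4
G0 Z17.6
G0 X9.6 Y8.0
G1 X9.2 Y9.0
G1 X8.3 Y9.6
G1 X7.2 Y9.4
G1 X6.5 Y8.5
G1 X6.5 Y7.5
G1 X7.2 Y6.6
G1 X8.3 Y6.4
G1 X9.2 Y7.0
G1 X9.6 Y8.0
M2 ; end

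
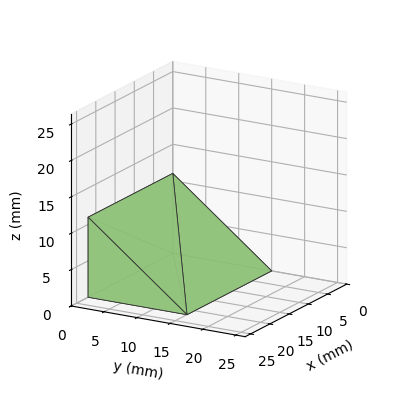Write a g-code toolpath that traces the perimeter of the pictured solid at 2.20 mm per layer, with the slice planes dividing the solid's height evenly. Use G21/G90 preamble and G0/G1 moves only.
Reading the render: the shape is a wedge (ramp): 22 × 15 mm base, rising to 11 mm along the y=0 edge and sloping linearly to z=0 at y=15 (dimensions read to the nearest mm from the axis ticks). For the g-code, the solid's height is divided into equal slices at the stated Δz and each level perimeter traced with G1 moves after a G0 lift.

; perimeter-only toolpath
G21 ; units = mm
G90 ; absolute positioning
G28 ; home
; layer 1
G0 Z2.20
G0 X0.00 Y0.00
G1 X22.00 Y0.00
G1 X22.00 Y12.00
G1 X0.00 Y12.00
G1 X0.00 Y0.00
; layer 2
G0 Z4.40
G0 X0.00 Y0.00
G1 X22.00 Y0.00
G1 X22.00 Y9.00
G1 X0.00 Y9.00
G1 X0.00 Y0.00
; layer 3
G0 Z6.60
G0 X0.00 Y0.00
G1 X22.00 Y0.00
G1 X22.00 Y6.00
G1 X0.00 Y6.00
G1 X0.00 Y0.00
; layer 4
G0 Z8.80
G0 X0.00 Y0.00
G1 X22.00 Y0.00
G1 X22.00 Y3.00
G1 X0.00 Y3.00
G1 X0.00 Y0.00
M2 ; end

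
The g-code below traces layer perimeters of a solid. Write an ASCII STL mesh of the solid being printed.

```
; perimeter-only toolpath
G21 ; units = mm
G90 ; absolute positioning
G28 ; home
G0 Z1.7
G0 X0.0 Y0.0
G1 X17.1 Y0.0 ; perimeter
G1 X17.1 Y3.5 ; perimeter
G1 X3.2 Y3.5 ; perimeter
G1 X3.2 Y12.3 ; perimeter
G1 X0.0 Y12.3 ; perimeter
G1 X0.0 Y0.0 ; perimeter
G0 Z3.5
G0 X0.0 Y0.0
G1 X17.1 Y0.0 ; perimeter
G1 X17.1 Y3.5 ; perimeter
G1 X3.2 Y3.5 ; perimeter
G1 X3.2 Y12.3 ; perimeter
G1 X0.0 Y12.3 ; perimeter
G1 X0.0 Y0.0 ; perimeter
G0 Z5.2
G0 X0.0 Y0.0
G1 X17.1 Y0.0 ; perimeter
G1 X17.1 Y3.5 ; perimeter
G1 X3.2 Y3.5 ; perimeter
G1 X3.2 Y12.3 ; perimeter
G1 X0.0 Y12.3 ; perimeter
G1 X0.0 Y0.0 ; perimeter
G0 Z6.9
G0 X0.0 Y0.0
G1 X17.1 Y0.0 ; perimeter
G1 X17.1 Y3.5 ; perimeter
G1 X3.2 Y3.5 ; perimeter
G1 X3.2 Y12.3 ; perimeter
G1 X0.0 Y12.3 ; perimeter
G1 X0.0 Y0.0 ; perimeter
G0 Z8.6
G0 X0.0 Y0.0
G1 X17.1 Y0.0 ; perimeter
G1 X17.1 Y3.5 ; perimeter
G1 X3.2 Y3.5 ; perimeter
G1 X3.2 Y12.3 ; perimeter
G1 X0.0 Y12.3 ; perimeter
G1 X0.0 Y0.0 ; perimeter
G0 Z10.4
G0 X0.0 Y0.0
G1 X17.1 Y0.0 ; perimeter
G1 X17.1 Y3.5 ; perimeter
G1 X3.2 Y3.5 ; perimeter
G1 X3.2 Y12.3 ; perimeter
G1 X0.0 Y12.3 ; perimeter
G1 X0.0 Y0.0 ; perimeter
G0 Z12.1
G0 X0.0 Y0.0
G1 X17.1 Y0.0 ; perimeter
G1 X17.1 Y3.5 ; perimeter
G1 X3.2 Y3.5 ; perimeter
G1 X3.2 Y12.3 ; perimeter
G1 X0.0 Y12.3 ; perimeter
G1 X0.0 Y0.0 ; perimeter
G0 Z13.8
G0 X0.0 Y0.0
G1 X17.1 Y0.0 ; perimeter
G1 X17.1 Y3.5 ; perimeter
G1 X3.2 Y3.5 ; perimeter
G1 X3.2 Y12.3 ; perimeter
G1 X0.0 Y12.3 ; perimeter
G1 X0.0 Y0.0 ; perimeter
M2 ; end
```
solid part
  facet normal 0.0000 0.0000 -1.0000
    outer loop
      vertex 17.1 3.5 0.0
      vertex 17.1 0.0 0.0
      vertex 0.0 0.0 0.0
    endloop
  endfacet
  facet normal 0.0000 0.0000 -1.0000
    outer loop
      vertex 3.2 3.5 0.0
      vertex 17.1 3.5 0.0
      vertex 0.0 0.0 0.0
    endloop
  endfacet
  facet normal 0.0000 0.0000 -1.0000
    outer loop
      vertex 3.2 12.3 0.0
      vertex 3.2 3.5 0.0
      vertex 0.0 0.0 0.0
    endloop
  endfacet
  facet normal 0.0000 0.0000 -1.0000
    outer loop
      vertex 0.0 12.3 0.0
      vertex 3.2 12.3 0.0
      vertex 0.0 0.0 0.0
    endloop
  endfacet
  facet normal 0.0000 0.0000 1.0000
    outer loop
      vertex 0.0 0.0 13.8
      vertex 17.1 0.0 13.8
      vertex 17.1 3.5 13.8
    endloop
  endfacet
  facet normal 0.0000 0.0000 1.0000
    outer loop
      vertex 0.0 0.0 13.8
      vertex 17.1 3.5 13.8
      vertex 3.2 3.5 13.8
    endloop
  endfacet
  facet normal 0.0000 0.0000 1.0000
    outer loop
      vertex 0.0 0.0 13.8
      vertex 3.2 3.5 13.8
      vertex 3.2 12.3 13.8
    endloop
  endfacet
  facet normal 0.0000 0.0000 1.0000
    outer loop
      vertex 0.0 0.0 13.8
      vertex 3.2 12.3 13.8
      vertex 0.0 12.3 13.8
    endloop
  endfacet
  facet normal 0.0000 -1.0000 0.0000
    outer loop
      vertex 0.0 0.0 0.0
      vertex 17.1 0.0 0.0
      vertex 17.1 0.0 13.8
    endloop
  endfacet
  facet normal 0.0000 -1.0000 0.0000
    outer loop
      vertex 0.0 0.0 0.0
      vertex 17.1 0.0 13.8
      vertex 0.0 0.0 13.8
    endloop
  endfacet
  facet normal 1.0000 0.0000 0.0000
    outer loop
      vertex 17.1 0.0 0.0
      vertex 17.1 3.5 0.0
      vertex 17.1 3.5 13.8
    endloop
  endfacet
  facet normal 1.0000 0.0000 0.0000
    outer loop
      vertex 17.1 0.0 0.0
      vertex 17.1 3.5 13.8
      vertex 17.1 0.0 13.8
    endloop
  endfacet
  facet normal 0.0000 1.0000 0.0000
    outer loop
      vertex 17.1 3.5 0.0
      vertex 3.2 3.5 0.0
      vertex 3.2 3.5 13.8
    endloop
  endfacet
  facet normal 0.0000 1.0000 0.0000
    outer loop
      vertex 17.1 3.5 0.0
      vertex 3.2 3.5 13.8
      vertex 17.1 3.5 13.8
    endloop
  endfacet
  facet normal 1.0000 0.0000 0.0000
    outer loop
      vertex 3.2 3.5 0.0
      vertex 3.2 12.3 0.0
      vertex 3.2 12.3 13.8
    endloop
  endfacet
  facet normal 1.0000 0.0000 0.0000
    outer loop
      vertex 3.2 3.5 0.0
      vertex 3.2 12.3 13.8
      vertex 3.2 3.5 13.8
    endloop
  endfacet
  facet normal 0.0000 1.0000 0.0000
    outer loop
      vertex 3.2 12.3 0.0
      vertex 0.0 12.3 0.0
      vertex 0.0 12.3 13.8
    endloop
  endfacet
  facet normal 0.0000 1.0000 0.0000
    outer loop
      vertex 3.2 12.3 0.0
      vertex 0.0 12.3 13.8
      vertex 3.2 12.3 13.8
    endloop
  endfacet
  facet normal -1.0000 0.0000 0.0000
    outer loop
      vertex 0.0 12.3 0.0
      vertex 0.0 0.0 0.0
      vertex 0.0 0.0 13.8
    endloop
  endfacet
  facet normal -1.0000 0.0000 0.0000
    outer loop
      vertex 0.0 12.3 0.0
      vertex 0.0 0.0 13.8
      vertex 0.0 12.3 13.8
    endloop
  endfacet
endsolid part

The G0 Z moves step by Δz≈1.7 mm. Every layer's G1 loop is the same polygon, so the solid is a straight extrusion of it from z=0 to z≈13.8. Closing with flat bottom and top caps and triangulating gives 20 facets — an L-shaped prism: outer 17.1 × 12.3 mm, arm thicknesses ≈ 3.5 mm (horizontal) and 3.2 mm (vertical), extruded 13.8 mm in z.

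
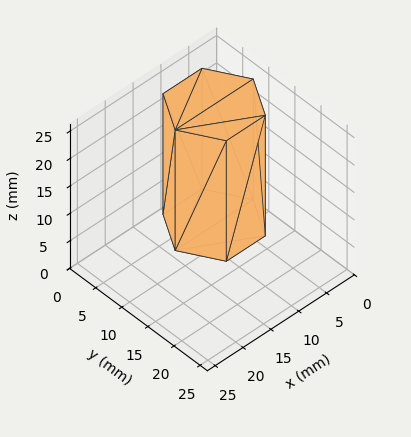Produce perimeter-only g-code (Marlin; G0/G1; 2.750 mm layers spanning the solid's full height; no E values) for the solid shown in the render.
Reading the render: the shape is a regular 6-sided prism (a cylinder approximated with 6 flat sides), circumscribed radius ≈ 7 mm, height ≈ 22 mm (dimensions read to the nearest mm from the axis ticks). For the g-code, the solid's height is divided into equal slices at the stated Δz and each level perimeter traced with G1 moves after a G0 lift.

; perimeter-only toolpath
G21 ; units = mm
G90 ; absolute positioning
G28 ; home
; layer 1
G0 Z2.750
G0 X14.000 Y7.000
G1 X10.500 Y13.062
G1 X3.500 Y13.062
G1 X0.000 Y7.000
G1 X3.500 Y0.938
G1 X10.500 Y0.938
G1 X14.000 Y7.000
; layer 2
G0 Z5.500
G0 X14.000 Y7.000
G1 X10.500 Y13.062
G1 X3.500 Y13.062
G1 X0.000 Y7.000
G1 X3.500 Y0.938
G1 X10.500 Y0.938
G1 X14.000 Y7.000
; layer 3
G0 Z8.250
G0 X14.000 Y7.000
G1 X10.500 Y13.062
G1 X3.500 Y13.062
G1 X0.000 Y7.000
G1 X3.500 Y0.938
G1 X10.500 Y0.938
G1 X14.000 Y7.000
; layer 4
G0 Z11.000
G0 X14.000 Y7.000
G1 X10.500 Y13.062
G1 X3.500 Y13.062
G1 X0.000 Y7.000
G1 X3.500 Y0.938
G1 X10.500 Y0.938
G1 X14.000 Y7.000
; layer 5
G0 Z13.750
G0 X14.000 Y7.000
G1 X10.500 Y13.062
G1 X3.500 Y13.062
G1 X0.000 Y7.000
G1 X3.500 Y0.938
G1 X10.500 Y0.938
G1 X14.000 Y7.000
; layer 6
G0 Z16.500
G0 X14.000 Y7.000
G1 X10.500 Y13.062
G1 X3.500 Y13.062
G1 X0.000 Y7.000
G1 X3.500 Y0.938
G1 X10.500 Y0.938
G1 X14.000 Y7.000
; layer 7
G0 Z19.250
G0 X14.000 Y7.000
G1 X10.500 Y13.062
G1 X3.500 Y13.062
G1 X0.000 Y7.000
G1 X3.500 Y0.938
G1 X10.500 Y0.938
G1 X14.000 Y7.000
; layer 8
G0 Z22.000
G0 X14.000 Y7.000
G1 X10.500 Y13.062
G1 X3.500 Y13.062
G1 X0.000 Y7.000
G1 X3.500 Y0.938
G1 X10.500 Y0.938
G1 X14.000 Y7.000
M2 ; end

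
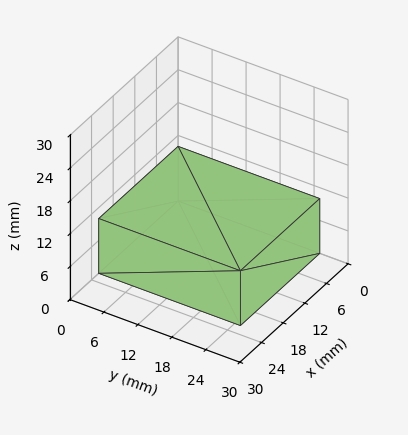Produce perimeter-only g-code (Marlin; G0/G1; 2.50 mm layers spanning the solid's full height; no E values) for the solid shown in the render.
Reading the render: the shape is a rectangular box, roughly 22 × 25 mm footprint and 10 mm tall (dimensions read to the nearest mm from the axis ticks). For the g-code, the solid's height is divided into equal slices at the stated Δz and each level perimeter traced with G1 moves after a G0 lift.

; perimeter-only toolpath
G21 ; units = mm
G90 ; absolute positioning
G28 ; home
; layer 1
G0 Z2.50
G0 X0.00 Y0.00
G1 X22.00 Y0.00
G1 X22.00 Y25.00
G1 X0.00 Y25.00
G1 X0.00 Y0.00
; layer 2
G0 Z5.00
G0 X0.00 Y0.00
G1 X22.00 Y0.00
G1 X22.00 Y25.00
G1 X0.00 Y25.00
G1 X0.00 Y0.00
; layer 3
G0 Z7.50
G0 X0.00 Y0.00
G1 X22.00 Y0.00
G1 X22.00 Y25.00
G1 X0.00 Y25.00
G1 X0.00 Y0.00
; layer 4
G0 Z10.00
G0 X0.00 Y0.00
G1 X22.00 Y0.00
G1 X22.00 Y25.00
G1 X0.00 Y25.00
G1 X0.00 Y0.00
M2 ; end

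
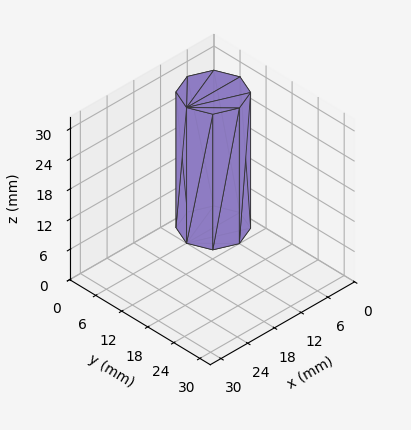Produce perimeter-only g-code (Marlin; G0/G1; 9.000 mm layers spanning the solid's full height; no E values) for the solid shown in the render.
Reading the render: the shape is a regular 8-sided prism (a cylinder approximated with 8 flat sides), circumscribed radius ≈ 6 mm, height ≈ 27 mm (dimensions read to the nearest mm from the axis ticks). For the g-code, the solid's height is divided into equal slices at the stated Δz and each level perimeter traced with G1 moves after a G0 lift.

; perimeter-only toolpath
G21 ; units = mm
G90 ; absolute positioning
G28 ; home
; layer 1
G0 Z9.000
G0 X12.000 Y6.000
G1 X10.243 Y10.243
G1 X6.000 Y12.000
G1 X1.757 Y10.243
G1 X0.000 Y6.000
G1 X1.757 Y1.757
G1 X6.000 Y0.000
G1 X10.243 Y1.757
G1 X12.000 Y6.000
; layer 2
G0 Z18.000
G0 X12.000 Y6.000
G1 X10.243 Y10.243
G1 X6.000 Y12.000
G1 X1.757 Y10.243
G1 X0.000 Y6.000
G1 X1.757 Y1.757
G1 X6.000 Y0.000
G1 X10.243 Y1.757
G1 X12.000 Y6.000
; layer 3
G0 Z27.000
G0 X12.000 Y6.000
G1 X10.243 Y10.243
G1 X6.000 Y12.000
G1 X1.757 Y10.243
G1 X0.000 Y6.000
G1 X1.757 Y1.757
G1 X6.000 Y0.000
G1 X10.243 Y1.757
G1 X12.000 Y6.000
M2 ; end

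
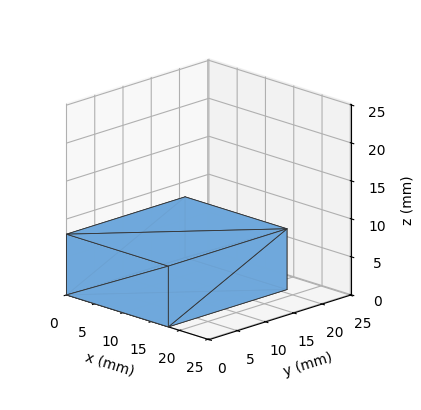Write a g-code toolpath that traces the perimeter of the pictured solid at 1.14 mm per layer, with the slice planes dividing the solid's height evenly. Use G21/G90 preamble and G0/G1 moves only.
Reading the render: the shape is a rectangular box, roughly 18 × 21 mm footprint and 8 mm tall (dimensions read to the nearest mm from the axis ticks). For the g-code, the solid's height is divided into equal slices at the stated Δz and each level perimeter traced with G1 moves after a G0 lift.

; perimeter-only toolpath
G21 ; units = mm
G90 ; absolute positioning
G28 ; home
; layer 1
G0 Z1.14
G0 X0.00 Y0.00
G1 X18.00 Y0.00
G1 X18.00 Y21.00
G1 X0.00 Y21.00
G1 X0.00 Y0.00
; layer 2
G0 Z2.29
G0 X0.00 Y0.00
G1 X18.00 Y0.00
G1 X18.00 Y21.00
G1 X0.00 Y21.00
G1 X0.00 Y0.00
; layer 3
G0 Z3.43
G0 X0.00 Y0.00
G1 X18.00 Y0.00
G1 X18.00 Y21.00
G1 X0.00 Y21.00
G1 X0.00 Y0.00
; layer 4
G0 Z4.57
G0 X0.00 Y0.00
G1 X18.00 Y0.00
G1 X18.00 Y21.00
G1 X0.00 Y21.00
G1 X0.00 Y0.00
; layer 5
G0 Z5.71
G0 X0.00 Y0.00
G1 X18.00 Y0.00
G1 X18.00 Y21.00
G1 X0.00 Y21.00
G1 X0.00 Y0.00
; layer 6
G0 Z6.86
G0 X0.00 Y0.00
G1 X18.00 Y0.00
G1 X18.00 Y21.00
G1 X0.00 Y21.00
G1 X0.00 Y0.00
; layer 7
G0 Z8.00
G0 X0.00 Y0.00
G1 X18.00 Y0.00
G1 X18.00 Y21.00
G1 X0.00 Y21.00
G1 X0.00 Y0.00
M2 ; end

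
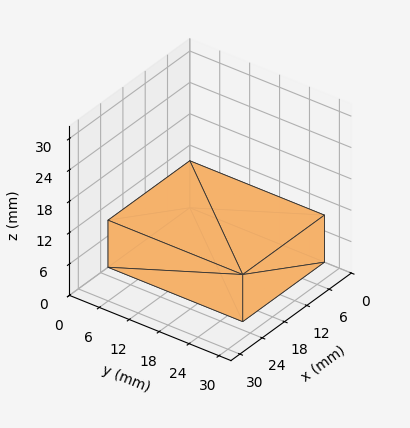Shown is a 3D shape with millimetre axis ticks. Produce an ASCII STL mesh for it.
Reading the render: the shape is a rectangular box, roughly 22 × 27 mm footprint and 9 mm tall (dimensions read to the nearest mm from the axis ticks). For the STL, each face is triangulated and given an outward normal.

solid part
  facet normal 0.0000 0.0000 -1.0000
    outer loop
      vertex 22.00 27.00 0.00
      vertex 22.00 0.00 0.00
      vertex 0.00 0.00 0.00
    endloop
  endfacet
  facet normal 0.0000 0.0000 -1.0000
    outer loop
      vertex 0.00 27.00 0.00
      vertex 22.00 27.00 0.00
      vertex 0.00 0.00 0.00
    endloop
  endfacet
  facet normal 0.0000 0.0000 1.0000
    outer loop
      vertex 0.00 0.00 9.00
      vertex 22.00 0.00 9.00
      vertex 22.00 27.00 9.00
    endloop
  endfacet
  facet normal 0.0000 0.0000 1.0000
    outer loop
      vertex 0.00 0.00 9.00
      vertex 22.00 27.00 9.00
      vertex 0.00 27.00 9.00
    endloop
  endfacet
  facet normal 0.0000 -1.0000 0.0000
    outer loop
      vertex 0.00 0.00 0.00
      vertex 22.00 0.00 0.00
      vertex 22.00 0.00 9.00
    endloop
  endfacet
  facet normal 0.0000 -1.0000 0.0000
    outer loop
      vertex 0.00 0.00 0.00
      vertex 22.00 0.00 9.00
      vertex 0.00 0.00 9.00
    endloop
  endfacet
  facet normal 0.0000 1.0000 0.0000
    outer loop
      vertex 22.00 27.00 9.00
      vertex 22.00 27.00 0.00
      vertex 0.00 27.00 0.00
    endloop
  endfacet
  facet normal 0.0000 1.0000 0.0000
    outer loop
      vertex 0.00 27.00 9.00
      vertex 22.00 27.00 9.00
      vertex 0.00 27.00 0.00
    endloop
  endfacet
  facet normal -1.0000 0.0000 0.0000
    outer loop
      vertex 0.00 27.00 9.00
      vertex 0.00 27.00 0.00
      vertex 0.00 0.00 0.00
    endloop
  endfacet
  facet normal -1.0000 0.0000 0.0000
    outer loop
      vertex 0.00 0.00 9.00
      vertex 0.00 27.00 9.00
      vertex 0.00 0.00 0.00
    endloop
  endfacet
  facet normal 1.0000 0.0000 0.0000
    outer loop
      vertex 22.00 0.00 0.00
      vertex 22.00 27.00 0.00
      vertex 22.00 27.00 9.00
    endloop
  endfacet
  facet normal 1.0000 0.0000 0.0000
    outer loop
      vertex 22.00 0.00 0.00
      vertex 22.00 27.00 9.00
      vertex 22.00 0.00 9.00
    endloop
  endfacet
endsolid part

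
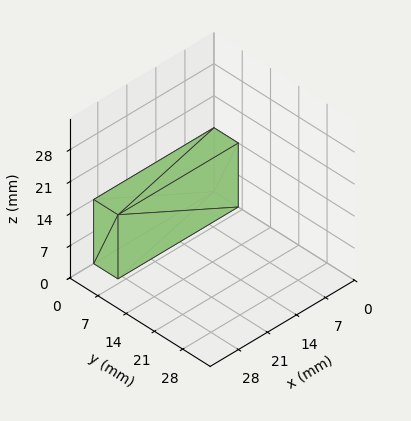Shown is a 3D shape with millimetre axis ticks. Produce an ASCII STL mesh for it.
Reading the render: the shape is a rectangular box, roughly 29 × 6 mm footprint and 14 mm tall (dimensions read to the nearest mm from the axis ticks). For the STL, each face is triangulated and given an outward normal.

solid part
  facet normal 0.0000 0.0000 -1.0000
    outer loop
      vertex 29.000 6.000 0.000
      vertex 29.000 0.000 0.000
      vertex 0.000 0.000 0.000
    endloop
  endfacet
  facet normal 0.0000 0.0000 -1.0000
    outer loop
      vertex 0.000 6.000 0.000
      vertex 29.000 6.000 0.000
      vertex 0.000 0.000 0.000
    endloop
  endfacet
  facet normal 0.0000 0.0000 1.0000
    outer loop
      vertex 0.000 0.000 14.000
      vertex 29.000 0.000 14.000
      vertex 29.000 6.000 14.000
    endloop
  endfacet
  facet normal 0.0000 0.0000 1.0000
    outer loop
      vertex 0.000 0.000 14.000
      vertex 29.000 6.000 14.000
      vertex 0.000 6.000 14.000
    endloop
  endfacet
  facet normal 0.0000 -1.0000 0.0000
    outer loop
      vertex 0.000 0.000 0.000
      vertex 29.000 0.000 0.000
      vertex 29.000 0.000 14.000
    endloop
  endfacet
  facet normal 0.0000 -1.0000 0.0000
    outer loop
      vertex 0.000 0.000 0.000
      vertex 29.000 0.000 14.000
      vertex 0.000 0.000 14.000
    endloop
  endfacet
  facet normal 0.0000 1.0000 0.0000
    outer loop
      vertex 29.000 6.000 14.000
      vertex 29.000 6.000 0.000
      vertex 0.000 6.000 0.000
    endloop
  endfacet
  facet normal 0.0000 1.0000 0.0000
    outer loop
      vertex 0.000 6.000 14.000
      vertex 29.000 6.000 14.000
      vertex 0.000 6.000 0.000
    endloop
  endfacet
  facet normal -1.0000 0.0000 0.0000
    outer loop
      vertex 0.000 6.000 14.000
      vertex 0.000 6.000 0.000
      vertex 0.000 0.000 0.000
    endloop
  endfacet
  facet normal -1.0000 0.0000 0.0000
    outer loop
      vertex 0.000 0.000 14.000
      vertex 0.000 6.000 14.000
      vertex 0.000 0.000 0.000
    endloop
  endfacet
  facet normal 1.0000 0.0000 0.0000
    outer loop
      vertex 29.000 0.000 0.000
      vertex 29.000 6.000 0.000
      vertex 29.000 6.000 14.000
    endloop
  endfacet
  facet normal 1.0000 0.0000 0.0000
    outer loop
      vertex 29.000 0.000 0.000
      vertex 29.000 6.000 14.000
      vertex 29.000 0.000 14.000
    endloop
  endfacet
endsolid part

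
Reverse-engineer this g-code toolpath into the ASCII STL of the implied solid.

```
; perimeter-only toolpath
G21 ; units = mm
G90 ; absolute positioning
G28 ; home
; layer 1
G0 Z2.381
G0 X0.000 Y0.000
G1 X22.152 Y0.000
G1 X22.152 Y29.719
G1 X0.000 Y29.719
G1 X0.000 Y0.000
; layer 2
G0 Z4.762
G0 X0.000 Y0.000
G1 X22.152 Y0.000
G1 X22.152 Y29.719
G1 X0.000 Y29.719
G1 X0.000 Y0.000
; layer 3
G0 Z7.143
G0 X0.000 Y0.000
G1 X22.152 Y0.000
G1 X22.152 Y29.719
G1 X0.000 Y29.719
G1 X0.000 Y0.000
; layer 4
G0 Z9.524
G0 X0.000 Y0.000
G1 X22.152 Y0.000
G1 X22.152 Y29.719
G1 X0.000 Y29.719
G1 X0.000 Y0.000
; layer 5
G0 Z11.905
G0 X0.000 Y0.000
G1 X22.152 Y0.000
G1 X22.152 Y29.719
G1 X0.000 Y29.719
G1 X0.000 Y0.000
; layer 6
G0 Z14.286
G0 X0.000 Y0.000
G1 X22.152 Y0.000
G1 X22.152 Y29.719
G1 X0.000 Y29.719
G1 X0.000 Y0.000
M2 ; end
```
solid part
  facet normal 0.0000 0.0000 -1.0000
    outer loop
      vertex 22.152 29.719 0.000
      vertex 22.152 0.000 0.000
      vertex 0.000 0.000 0.000
    endloop
  endfacet
  facet normal 0.0000 0.0000 -1.0000
    outer loop
      vertex 0.000 29.719 0.000
      vertex 22.152 29.719 0.000
      vertex 0.000 0.000 0.000
    endloop
  endfacet
  facet normal 0.0000 0.0000 1.0000
    outer loop
      vertex 0.000 0.000 14.286
      vertex 22.152 0.000 14.286
      vertex 22.152 29.719 14.286
    endloop
  endfacet
  facet normal 0.0000 0.0000 1.0000
    outer loop
      vertex 0.000 0.000 14.286
      vertex 22.152 29.719 14.286
      vertex 0.000 29.719 14.286
    endloop
  endfacet
  facet normal 0.0000 -1.0000 0.0000
    outer loop
      vertex 0.000 0.000 0.000
      vertex 22.152 0.000 0.000
      vertex 22.152 0.000 14.286
    endloop
  endfacet
  facet normal 0.0000 -1.0000 0.0000
    outer loop
      vertex 0.000 0.000 0.000
      vertex 22.152 0.000 14.286
      vertex 0.000 0.000 14.286
    endloop
  endfacet
  facet normal 0.0000 1.0000 0.0000
    outer loop
      vertex 22.152 29.719 14.286
      vertex 22.152 29.719 0.000
      vertex 0.000 29.719 0.000
    endloop
  endfacet
  facet normal 0.0000 1.0000 0.0000
    outer loop
      vertex 0.000 29.719 14.286
      vertex 22.152 29.719 14.286
      vertex 0.000 29.719 0.000
    endloop
  endfacet
  facet normal -1.0000 0.0000 0.0000
    outer loop
      vertex 0.000 29.719 14.286
      vertex 0.000 29.719 0.000
      vertex 0.000 0.000 0.000
    endloop
  endfacet
  facet normal -1.0000 0.0000 0.0000
    outer loop
      vertex 0.000 0.000 14.286
      vertex 0.000 29.719 14.286
      vertex 0.000 0.000 0.000
    endloop
  endfacet
  facet normal 1.0000 0.0000 0.0000
    outer loop
      vertex 22.152 0.000 0.000
      vertex 22.152 29.719 0.000
      vertex 22.152 29.719 14.286
    endloop
  endfacet
  facet normal 1.0000 0.0000 0.0000
    outer loop
      vertex 22.152 0.000 0.000
      vertex 22.152 29.719 14.286
      vertex 22.152 0.000 14.286
    endloop
  endfacet
endsolid part

The G0 Z moves step by Δz≈2.381 mm. Every layer's G1 loop is the same polygon, so the solid is a straight extrusion of it from z=0 to z≈14.3. Closing with flat bottom and top caps and triangulating gives 12 facets — a rectangular box, roughly 22.2 × 29.7 mm footprint and 14.3 mm tall.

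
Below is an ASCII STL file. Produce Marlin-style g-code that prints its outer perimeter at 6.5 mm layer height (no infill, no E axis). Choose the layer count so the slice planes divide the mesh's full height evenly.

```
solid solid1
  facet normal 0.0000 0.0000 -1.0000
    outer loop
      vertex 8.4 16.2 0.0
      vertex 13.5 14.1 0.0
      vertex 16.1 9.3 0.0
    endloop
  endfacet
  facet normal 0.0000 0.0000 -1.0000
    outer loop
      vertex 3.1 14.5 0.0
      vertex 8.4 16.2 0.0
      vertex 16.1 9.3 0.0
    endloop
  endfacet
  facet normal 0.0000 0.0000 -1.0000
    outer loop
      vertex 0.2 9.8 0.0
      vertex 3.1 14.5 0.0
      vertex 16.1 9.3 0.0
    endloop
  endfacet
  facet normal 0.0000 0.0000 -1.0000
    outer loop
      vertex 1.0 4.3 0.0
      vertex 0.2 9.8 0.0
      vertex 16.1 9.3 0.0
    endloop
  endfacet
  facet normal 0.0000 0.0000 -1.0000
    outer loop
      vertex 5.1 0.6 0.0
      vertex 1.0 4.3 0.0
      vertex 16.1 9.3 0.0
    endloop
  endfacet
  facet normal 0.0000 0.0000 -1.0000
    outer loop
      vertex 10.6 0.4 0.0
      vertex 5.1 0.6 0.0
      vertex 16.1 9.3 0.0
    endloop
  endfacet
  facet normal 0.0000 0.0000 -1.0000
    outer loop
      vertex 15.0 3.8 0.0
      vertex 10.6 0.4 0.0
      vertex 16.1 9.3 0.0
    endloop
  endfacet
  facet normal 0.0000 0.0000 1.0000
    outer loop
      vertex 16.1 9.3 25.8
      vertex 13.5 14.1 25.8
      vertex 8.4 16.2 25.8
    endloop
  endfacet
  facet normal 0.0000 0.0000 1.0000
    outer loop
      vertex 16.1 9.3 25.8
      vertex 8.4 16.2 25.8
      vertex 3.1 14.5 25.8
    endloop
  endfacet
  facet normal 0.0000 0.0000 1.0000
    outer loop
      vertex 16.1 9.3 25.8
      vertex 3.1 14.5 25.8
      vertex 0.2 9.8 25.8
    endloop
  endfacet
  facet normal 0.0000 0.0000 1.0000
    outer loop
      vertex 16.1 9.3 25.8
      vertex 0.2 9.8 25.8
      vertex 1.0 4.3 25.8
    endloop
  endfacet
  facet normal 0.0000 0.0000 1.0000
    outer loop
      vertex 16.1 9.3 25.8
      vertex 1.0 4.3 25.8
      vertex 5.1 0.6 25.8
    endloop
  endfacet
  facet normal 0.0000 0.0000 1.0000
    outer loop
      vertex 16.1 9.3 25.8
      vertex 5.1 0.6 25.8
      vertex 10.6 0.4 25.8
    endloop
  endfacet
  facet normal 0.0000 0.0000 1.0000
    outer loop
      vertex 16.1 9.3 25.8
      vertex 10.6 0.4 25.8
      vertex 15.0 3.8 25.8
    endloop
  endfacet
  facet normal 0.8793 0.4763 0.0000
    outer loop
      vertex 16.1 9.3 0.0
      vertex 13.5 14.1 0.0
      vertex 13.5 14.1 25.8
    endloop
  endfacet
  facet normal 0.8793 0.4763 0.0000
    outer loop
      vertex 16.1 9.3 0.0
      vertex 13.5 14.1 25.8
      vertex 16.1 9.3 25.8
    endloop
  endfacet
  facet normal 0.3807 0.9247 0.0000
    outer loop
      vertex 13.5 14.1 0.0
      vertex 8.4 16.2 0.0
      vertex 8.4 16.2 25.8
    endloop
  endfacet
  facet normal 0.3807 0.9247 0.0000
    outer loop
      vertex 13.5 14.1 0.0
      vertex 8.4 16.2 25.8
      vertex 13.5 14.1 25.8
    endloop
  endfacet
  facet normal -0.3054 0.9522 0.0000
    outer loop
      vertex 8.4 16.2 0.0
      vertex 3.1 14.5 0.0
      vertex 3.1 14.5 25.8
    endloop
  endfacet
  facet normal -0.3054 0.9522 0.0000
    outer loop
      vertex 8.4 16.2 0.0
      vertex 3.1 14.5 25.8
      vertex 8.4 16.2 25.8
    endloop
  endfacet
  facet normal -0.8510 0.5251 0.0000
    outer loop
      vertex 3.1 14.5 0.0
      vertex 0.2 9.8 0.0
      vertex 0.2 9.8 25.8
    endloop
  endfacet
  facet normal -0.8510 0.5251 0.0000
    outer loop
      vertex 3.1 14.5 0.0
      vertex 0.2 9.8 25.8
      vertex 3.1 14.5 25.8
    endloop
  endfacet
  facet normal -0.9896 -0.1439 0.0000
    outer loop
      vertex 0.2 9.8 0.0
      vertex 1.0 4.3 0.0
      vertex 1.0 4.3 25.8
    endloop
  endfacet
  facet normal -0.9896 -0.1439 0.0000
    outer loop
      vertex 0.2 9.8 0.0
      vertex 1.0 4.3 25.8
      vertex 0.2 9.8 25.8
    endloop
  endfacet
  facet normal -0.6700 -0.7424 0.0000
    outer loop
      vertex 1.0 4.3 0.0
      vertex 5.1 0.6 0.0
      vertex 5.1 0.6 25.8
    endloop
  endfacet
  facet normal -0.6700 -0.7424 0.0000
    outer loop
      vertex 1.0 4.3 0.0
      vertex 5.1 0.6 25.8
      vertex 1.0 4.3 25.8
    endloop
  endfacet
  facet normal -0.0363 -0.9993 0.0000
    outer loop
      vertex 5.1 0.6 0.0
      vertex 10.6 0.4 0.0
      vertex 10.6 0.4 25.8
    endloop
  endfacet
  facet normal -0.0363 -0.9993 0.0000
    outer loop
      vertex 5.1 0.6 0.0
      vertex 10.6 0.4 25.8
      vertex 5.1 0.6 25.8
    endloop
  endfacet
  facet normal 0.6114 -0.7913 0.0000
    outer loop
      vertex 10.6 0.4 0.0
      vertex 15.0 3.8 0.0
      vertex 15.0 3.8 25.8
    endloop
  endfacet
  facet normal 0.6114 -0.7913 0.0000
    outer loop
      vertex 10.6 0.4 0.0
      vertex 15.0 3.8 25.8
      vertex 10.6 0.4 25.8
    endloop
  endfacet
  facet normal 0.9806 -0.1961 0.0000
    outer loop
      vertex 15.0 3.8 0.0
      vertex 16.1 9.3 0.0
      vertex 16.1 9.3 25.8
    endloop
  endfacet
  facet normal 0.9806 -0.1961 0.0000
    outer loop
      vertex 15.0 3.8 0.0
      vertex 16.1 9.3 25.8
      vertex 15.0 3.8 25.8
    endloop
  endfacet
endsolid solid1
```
; perimeter-only toolpath
G21 ; units = mm
G90 ; absolute positioning
G28 ; home
; layer 1
G0 Z6.5
G0 X16.1 Y9.3
G1 X13.5 Y14.1
G1 X8.4 Y16.2
G1 X3.1 Y14.5
G1 X0.2 Y9.8
G1 X1.0 Y4.3
G1 X5.1 Y0.6
G1 X10.6 Y0.4
G1 X15.0 Y3.8
G1 X16.1 Y9.3
; layer 2
G0 Z12.9
G0 X16.1 Y9.3
G1 X13.5 Y14.1
G1 X8.4 Y16.2
G1 X3.1 Y14.5
G1 X0.2 Y9.8
G1 X1.0 Y4.3
G1 X5.1 Y0.6
G1 X10.6 Y0.4
G1 X15.0 Y3.8
G1 X16.1 Y9.3
; layer 3
G0 Z19.4
G0 X16.1 Y9.3
G1 X13.5 Y14.1
G1 X8.4 Y16.2
G1 X3.1 Y14.5
G1 X0.2 Y9.8
G1 X1.0 Y4.3
G1 X5.1 Y0.6
G1 X10.6 Y0.4
G1 X15.0 Y3.8
G1 X16.1 Y9.3
; layer 4
G0 Z25.8
G0 X16.1 Y9.3
G1 X13.5 Y14.1
G1 X8.4 Y16.2
G1 X3.1 Y14.5
G1 X0.2 Y9.8
G1 X1.0 Y4.3
G1 X5.1 Y0.6
G1 X10.6 Y0.4
G1 X15.0 Y3.8
G1 X16.1 Y9.3
M2 ; end

The solid is a regular 9-sided prism (a cylinder approximated with 9 flat sides), circumscribed radius ≈ 8.1 mm, height ≈ 25.8 mm. Slicing at Δz = 6.5 mm — 4 equal slices spanning the solid's height, so layer i sits at z = i·h/4 — gives 4 non-empty perimeters. Each is a 9-segment closed polygon; G0 lifts to the layer z and rapids to the start vertex, then G1 traces the edges.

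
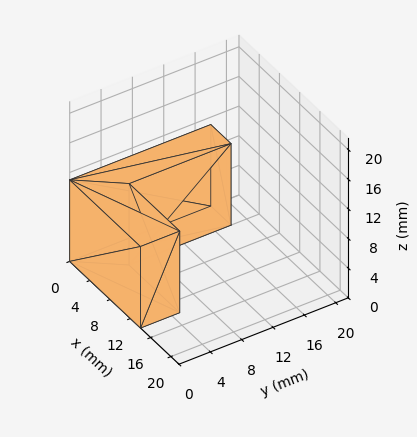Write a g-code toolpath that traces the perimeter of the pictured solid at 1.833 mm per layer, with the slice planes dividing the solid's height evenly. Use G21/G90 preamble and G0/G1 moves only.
Reading the render: the shape is an L-shaped prism: outer 14 × 18 mm, arm thicknesses ≈ 5 mm (horizontal) and 4 mm (vertical), extruded 11 mm in z (dimensions read to the nearest mm from the axis ticks). For the g-code, the solid's height is divided into equal slices at the stated Δz and each level perimeter traced with G1 moves after a G0 lift.

; perimeter-only toolpath
G21 ; units = mm
G90 ; absolute positioning
G28 ; home
; layer 1
G0 Z1.833
G0 X0.000 Y0.000
G1 X14.000 Y0.000
G1 X14.000 Y5.000
G1 X4.000 Y5.000
G1 X4.000 Y18.000
G1 X0.000 Y18.000
G1 X0.000 Y0.000
; layer 2
G0 Z3.667
G0 X0.000 Y0.000
G1 X14.000 Y0.000
G1 X14.000 Y5.000
G1 X4.000 Y5.000
G1 X4.000 Y18.000
G1 X0.000 Y18.000
G1 X0.000 Y0.000
; layer 3
G0 Z5.500
G0 X0.000 Y0.000
G1 X14.000 Y0.000
G1 X14.000 Y5.000
G1 X4.000 Y5.000
G1 X4.000 Y18.000
G1 X0.000 Y18.000
G1 X0.000 Y0.000
; layer 4
G0 Z7.333
G0 X0.000 Y0.000
G1 X14.000 Y0.000
G1 X14.000 Y5.000
G1 X4.000 Y5.000
G1 X4.000 Y18.000
G1 X0.000 Y18.000
G1 X0.000 Y0.000
; layer 5
G0 Z9.167
G0 X0.000 Y0.000
G1 X14.000 Y0.000
G1 X14.000 Y5.000
G1 X4.000 Y5.000
G1 X4.000 Y18.000
G1 X0.000 Y18.000
G1 X0.000 Y0.000
; layer 6
G0 Z11.000
G0 X0.000 Y0.000
G1 X14.000 Y0.000
G1 X14.000 Y5.000
G1 X4.000 Y5.000
G1 X4.000 Y18.000
G1 X0.000 Y18.000
G1 X0.000 Y0.000
M2 ; end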